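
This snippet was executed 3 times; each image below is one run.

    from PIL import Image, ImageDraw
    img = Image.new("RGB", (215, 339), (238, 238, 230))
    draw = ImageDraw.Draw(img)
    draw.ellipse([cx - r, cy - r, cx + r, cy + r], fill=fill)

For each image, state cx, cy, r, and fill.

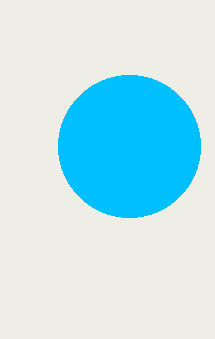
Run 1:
cx = 129
cy = 146
r = 71
fill = 'deepskyblue'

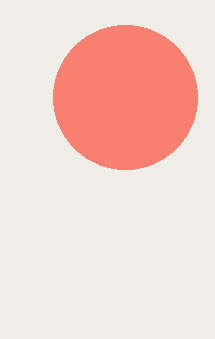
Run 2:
cx = 125; cy = 97; r = 72; fill = 'salmon'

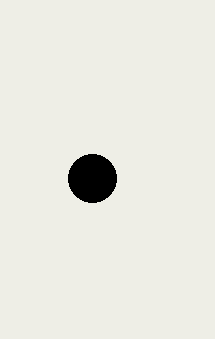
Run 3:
cx = 92, cy = 178, r = 24, fill = 'black'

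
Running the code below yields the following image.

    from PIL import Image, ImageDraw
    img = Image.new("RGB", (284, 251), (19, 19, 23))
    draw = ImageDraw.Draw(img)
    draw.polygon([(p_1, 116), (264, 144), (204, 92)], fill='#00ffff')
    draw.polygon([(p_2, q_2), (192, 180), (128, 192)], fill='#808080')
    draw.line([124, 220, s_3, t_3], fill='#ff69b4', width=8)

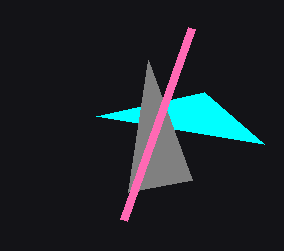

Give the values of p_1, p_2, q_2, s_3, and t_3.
p_1 = 96; p_2 = 148; q_2 = 60; s_3 = 192; t_3 = 28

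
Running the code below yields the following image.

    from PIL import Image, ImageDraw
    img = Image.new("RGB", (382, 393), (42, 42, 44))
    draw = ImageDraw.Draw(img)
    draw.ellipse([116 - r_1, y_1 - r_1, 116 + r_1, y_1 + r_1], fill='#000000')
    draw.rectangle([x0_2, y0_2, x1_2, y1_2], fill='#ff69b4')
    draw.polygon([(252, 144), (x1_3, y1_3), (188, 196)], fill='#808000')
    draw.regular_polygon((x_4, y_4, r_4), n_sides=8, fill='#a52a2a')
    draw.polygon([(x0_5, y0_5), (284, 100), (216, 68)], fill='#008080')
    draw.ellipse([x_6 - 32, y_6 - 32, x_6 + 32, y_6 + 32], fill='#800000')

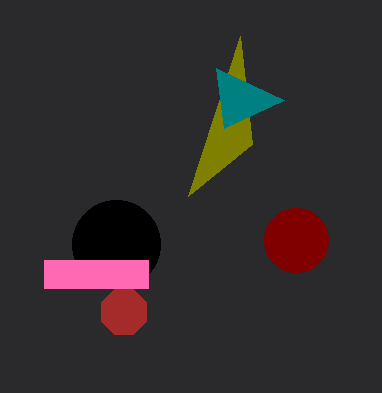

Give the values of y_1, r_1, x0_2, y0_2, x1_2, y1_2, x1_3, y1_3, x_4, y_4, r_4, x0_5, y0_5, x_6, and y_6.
y_1 = 244; r_1 = 44; x0_2 = 44; y0_2 = 260; x1_2 = 148; y1_2 = 288; x1_3 = 240; y1_3 = 36; x_4 = 124; y_4 = 312; r_4 = 24; x0_5 = 224; y0_5 = 128; x_6 = 296; y_6 = 240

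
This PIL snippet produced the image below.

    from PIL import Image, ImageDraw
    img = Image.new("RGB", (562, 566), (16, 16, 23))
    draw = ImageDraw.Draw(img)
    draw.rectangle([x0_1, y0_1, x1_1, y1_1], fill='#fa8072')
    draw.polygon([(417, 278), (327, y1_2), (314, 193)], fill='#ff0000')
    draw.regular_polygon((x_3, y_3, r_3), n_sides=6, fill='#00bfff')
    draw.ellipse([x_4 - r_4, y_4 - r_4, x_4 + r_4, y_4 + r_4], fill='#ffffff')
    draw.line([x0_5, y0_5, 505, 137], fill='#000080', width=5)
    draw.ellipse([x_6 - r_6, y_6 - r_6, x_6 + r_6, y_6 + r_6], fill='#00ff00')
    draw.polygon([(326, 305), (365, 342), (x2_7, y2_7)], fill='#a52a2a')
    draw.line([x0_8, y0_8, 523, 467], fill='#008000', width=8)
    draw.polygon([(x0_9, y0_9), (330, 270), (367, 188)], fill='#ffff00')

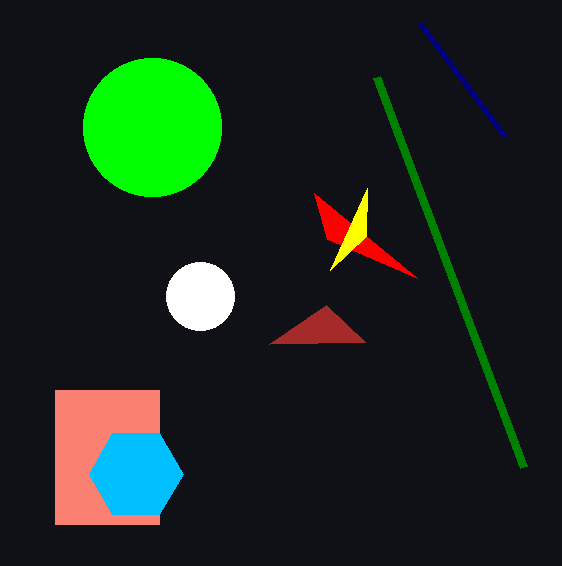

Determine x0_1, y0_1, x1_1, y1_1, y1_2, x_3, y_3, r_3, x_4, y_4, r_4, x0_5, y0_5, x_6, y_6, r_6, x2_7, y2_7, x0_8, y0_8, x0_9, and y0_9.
x0_1 = 55; y0_1 = 390; x1_1 = 159; y1_1 = 524; y1_2 = 239; x_3 = 136; y_3 = 474; r_3 = 47; x_4 = 200; y_4 = 296; r_4 = 34; x0_5 = 420; y0_5 = 23; x_6 = 152; y_6 = 127; r_6 = 69; x2_7 = 269; y2_7 = 344; x0_8 = 376; y0_8 = 77; x0_9 = 366; y0_9 = 236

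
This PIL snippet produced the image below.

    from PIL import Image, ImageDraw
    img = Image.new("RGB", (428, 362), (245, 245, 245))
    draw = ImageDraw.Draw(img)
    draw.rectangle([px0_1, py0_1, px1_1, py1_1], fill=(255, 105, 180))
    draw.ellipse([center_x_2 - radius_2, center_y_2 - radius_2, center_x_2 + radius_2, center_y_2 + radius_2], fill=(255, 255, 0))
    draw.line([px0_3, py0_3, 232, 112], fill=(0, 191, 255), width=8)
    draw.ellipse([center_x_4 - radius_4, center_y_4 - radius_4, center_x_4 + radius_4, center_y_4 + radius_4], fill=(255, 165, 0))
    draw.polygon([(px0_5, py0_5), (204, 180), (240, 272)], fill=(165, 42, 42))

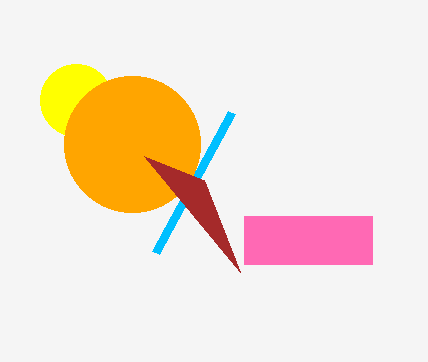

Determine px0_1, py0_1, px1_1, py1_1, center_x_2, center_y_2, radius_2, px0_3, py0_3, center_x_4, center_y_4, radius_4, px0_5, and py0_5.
px0_1 = 244
py0_1 = 216
px1_1 = 372
py1_1 = 264
center_x_2 = 76
center_y_2 = 100
radius_2 = 36
px0_3 = 156
py0_3 = 252
center_x_4 = 132
center_y_4 = 144
radius_4 = 68
px0_5 = 144
py0_5 = 156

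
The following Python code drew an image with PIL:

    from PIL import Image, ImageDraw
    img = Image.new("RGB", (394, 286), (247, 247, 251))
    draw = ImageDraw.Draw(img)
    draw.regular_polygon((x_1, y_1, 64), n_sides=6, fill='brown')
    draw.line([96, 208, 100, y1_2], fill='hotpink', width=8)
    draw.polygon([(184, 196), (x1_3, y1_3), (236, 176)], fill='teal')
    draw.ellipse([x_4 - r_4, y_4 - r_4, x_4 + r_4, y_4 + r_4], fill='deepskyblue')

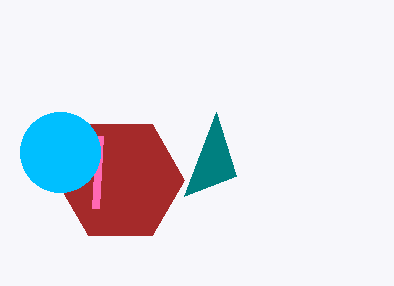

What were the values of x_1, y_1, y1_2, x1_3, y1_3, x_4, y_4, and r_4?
x_1 = 120
y_1 = 180
y1_2 = 136
x1_3 = 216
y1_3 = 112
x_4 = 60
y_4 = 152
r_4 = 40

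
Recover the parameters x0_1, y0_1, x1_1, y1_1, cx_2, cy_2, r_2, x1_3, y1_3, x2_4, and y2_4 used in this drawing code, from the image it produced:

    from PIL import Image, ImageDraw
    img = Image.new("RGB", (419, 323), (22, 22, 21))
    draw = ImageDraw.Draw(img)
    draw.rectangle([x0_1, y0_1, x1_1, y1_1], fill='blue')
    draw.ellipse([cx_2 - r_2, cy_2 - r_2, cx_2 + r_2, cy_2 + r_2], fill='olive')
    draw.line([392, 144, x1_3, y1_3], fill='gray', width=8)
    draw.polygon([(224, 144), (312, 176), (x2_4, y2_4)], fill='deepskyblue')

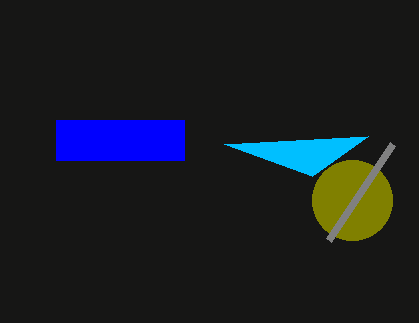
x0_1 = 56
y0_1 = 120
x1_1 = 184
y1_1 = 160
cx_2 = 352
cy_2 = 200
r_2 = 40
x1_3 = 328
y1_3 = 240
x2_4 = 368
y2_4 = 136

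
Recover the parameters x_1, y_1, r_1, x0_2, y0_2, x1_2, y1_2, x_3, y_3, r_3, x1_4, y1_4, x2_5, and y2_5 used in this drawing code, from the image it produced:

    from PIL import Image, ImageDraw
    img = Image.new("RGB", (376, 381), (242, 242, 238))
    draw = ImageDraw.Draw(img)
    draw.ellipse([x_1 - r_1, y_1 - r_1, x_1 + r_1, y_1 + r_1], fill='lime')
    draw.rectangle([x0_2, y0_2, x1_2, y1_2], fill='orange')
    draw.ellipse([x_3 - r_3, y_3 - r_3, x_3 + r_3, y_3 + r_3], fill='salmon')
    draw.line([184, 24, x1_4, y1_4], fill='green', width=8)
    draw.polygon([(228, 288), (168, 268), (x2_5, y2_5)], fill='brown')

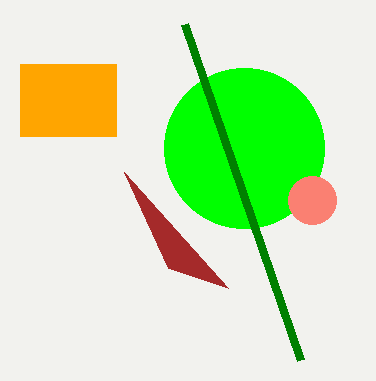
x_1 = 244, y_1 = 148, r_1 = 80, x0_2 = 20, y0_2 = 64, x1_2 = 116, y1_2 = 136, x_3 = 312, y_3 = 200, r_3 = 24, x1_4 = 300, y1_4 = 360, x2_5 = 124, y2_5 = 172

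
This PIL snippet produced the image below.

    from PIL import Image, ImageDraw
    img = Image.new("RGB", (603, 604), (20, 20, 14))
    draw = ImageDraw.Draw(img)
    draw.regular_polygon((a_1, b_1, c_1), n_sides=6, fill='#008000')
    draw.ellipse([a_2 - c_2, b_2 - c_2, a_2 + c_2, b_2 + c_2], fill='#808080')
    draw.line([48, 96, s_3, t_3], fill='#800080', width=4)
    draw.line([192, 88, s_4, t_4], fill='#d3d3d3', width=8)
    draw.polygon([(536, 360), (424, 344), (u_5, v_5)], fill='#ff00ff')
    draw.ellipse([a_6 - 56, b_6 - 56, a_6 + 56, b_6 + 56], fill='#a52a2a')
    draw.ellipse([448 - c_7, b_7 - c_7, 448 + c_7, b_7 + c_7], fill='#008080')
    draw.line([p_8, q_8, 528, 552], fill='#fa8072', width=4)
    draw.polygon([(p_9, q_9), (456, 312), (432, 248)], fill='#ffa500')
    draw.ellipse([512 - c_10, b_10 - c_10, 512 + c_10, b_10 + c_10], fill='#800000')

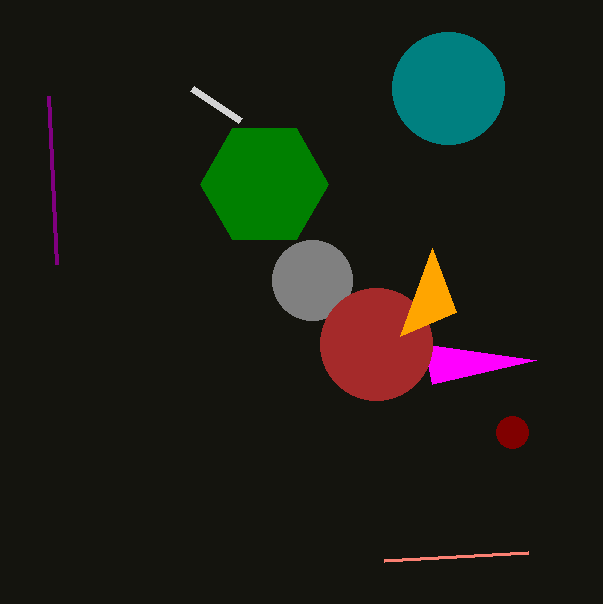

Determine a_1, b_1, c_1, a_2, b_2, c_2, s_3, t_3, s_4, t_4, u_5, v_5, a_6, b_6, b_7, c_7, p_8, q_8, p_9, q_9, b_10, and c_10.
a_1 = 264, b_1 = 184, c_1 = 64, a_2 = 312, b_2 = 280, c_2 = 40, s_3 = 56, t_3 = 264, s_4 = 240, t_4 = 120, u_5 = 432, v_5 = 384, a_6 = 376, b_6 = 344, b_7 = 88, c_7 = 56, p_8 = 384, q_8 = 560, p_9 = 400, q_9 = 336, b_10 = 432, c_10 = 16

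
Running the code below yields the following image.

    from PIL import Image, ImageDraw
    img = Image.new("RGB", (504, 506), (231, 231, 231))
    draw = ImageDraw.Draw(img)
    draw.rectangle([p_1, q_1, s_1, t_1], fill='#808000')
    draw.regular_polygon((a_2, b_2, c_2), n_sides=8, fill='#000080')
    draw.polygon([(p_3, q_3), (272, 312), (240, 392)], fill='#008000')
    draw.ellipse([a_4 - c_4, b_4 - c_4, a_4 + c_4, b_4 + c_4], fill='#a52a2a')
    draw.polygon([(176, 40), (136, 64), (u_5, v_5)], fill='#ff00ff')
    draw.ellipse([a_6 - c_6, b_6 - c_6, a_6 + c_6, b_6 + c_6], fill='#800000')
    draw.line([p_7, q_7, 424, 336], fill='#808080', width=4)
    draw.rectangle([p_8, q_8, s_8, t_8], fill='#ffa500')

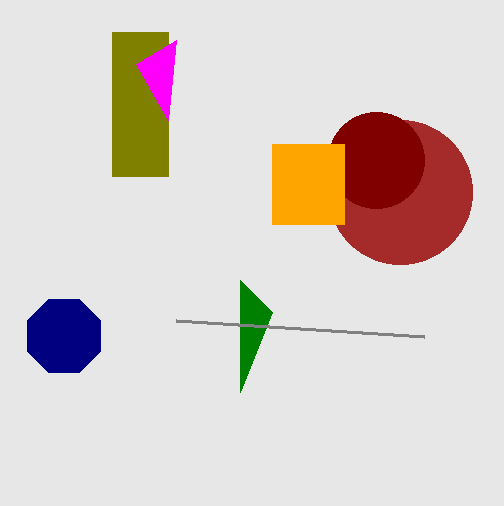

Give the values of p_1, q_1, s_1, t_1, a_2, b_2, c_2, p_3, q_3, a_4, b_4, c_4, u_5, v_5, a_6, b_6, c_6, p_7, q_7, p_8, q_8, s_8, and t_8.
p_1 = 112
q_1 = 32
s_1 = 168
t_1 = 176
a_2 = 64
b_2 = 336
c_2 = 40
p_3 = 240
q_3 = 280
a_4 = 400
b_4 = 192
c_4 = 72
u_5 = 168
v_5 = 120
a_6 = 376
b_6 = 160
c_6 = 48
p_7 = 176
q_7 = 320
p_8 = 272
q_8 = 144
s_8 = 344
t_8 = 224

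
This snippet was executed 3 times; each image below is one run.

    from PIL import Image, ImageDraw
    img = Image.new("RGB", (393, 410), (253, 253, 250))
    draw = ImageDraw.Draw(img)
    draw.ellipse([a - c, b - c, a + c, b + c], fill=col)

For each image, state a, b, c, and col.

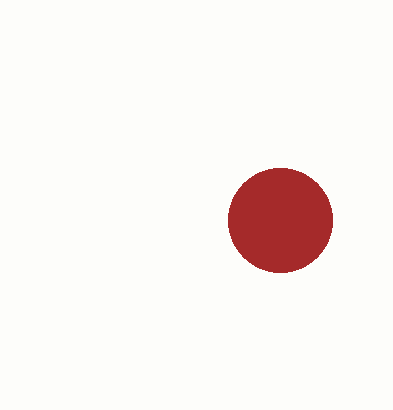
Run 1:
a = 280; b = 220; c = 52; col = 'brown'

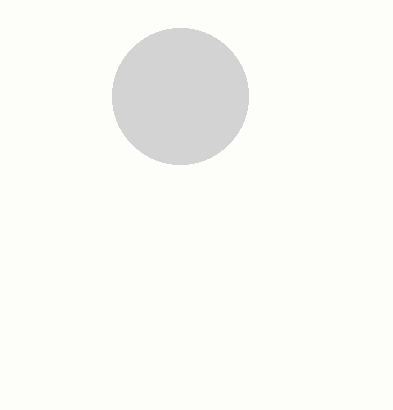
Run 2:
a = 180
b = 96
c = 68
col = 'lightgray'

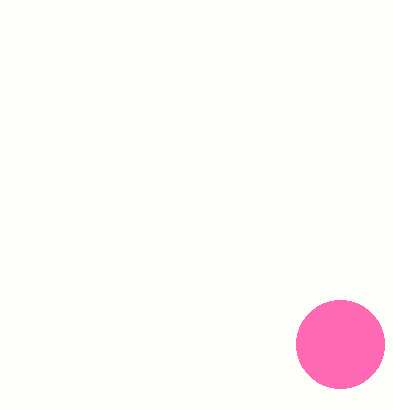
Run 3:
a = 340; b = 344; c = 44; col = 'hotpink'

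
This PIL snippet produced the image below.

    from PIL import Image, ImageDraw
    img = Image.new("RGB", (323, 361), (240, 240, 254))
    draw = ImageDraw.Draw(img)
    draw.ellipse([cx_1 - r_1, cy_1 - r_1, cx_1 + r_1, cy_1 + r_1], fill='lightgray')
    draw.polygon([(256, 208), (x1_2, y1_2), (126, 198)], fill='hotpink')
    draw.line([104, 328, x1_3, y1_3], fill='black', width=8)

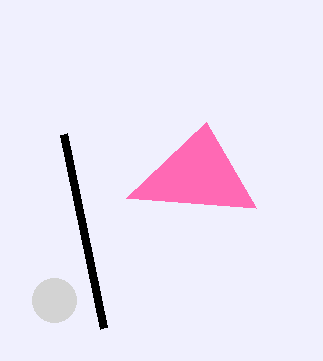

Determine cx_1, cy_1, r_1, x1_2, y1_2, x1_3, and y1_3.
cx_1 = 54
cy_1 = 300
r_1 = 22
x1_2 = 206
y1_2 = 122
x1_3 = 64
y1_3 = 134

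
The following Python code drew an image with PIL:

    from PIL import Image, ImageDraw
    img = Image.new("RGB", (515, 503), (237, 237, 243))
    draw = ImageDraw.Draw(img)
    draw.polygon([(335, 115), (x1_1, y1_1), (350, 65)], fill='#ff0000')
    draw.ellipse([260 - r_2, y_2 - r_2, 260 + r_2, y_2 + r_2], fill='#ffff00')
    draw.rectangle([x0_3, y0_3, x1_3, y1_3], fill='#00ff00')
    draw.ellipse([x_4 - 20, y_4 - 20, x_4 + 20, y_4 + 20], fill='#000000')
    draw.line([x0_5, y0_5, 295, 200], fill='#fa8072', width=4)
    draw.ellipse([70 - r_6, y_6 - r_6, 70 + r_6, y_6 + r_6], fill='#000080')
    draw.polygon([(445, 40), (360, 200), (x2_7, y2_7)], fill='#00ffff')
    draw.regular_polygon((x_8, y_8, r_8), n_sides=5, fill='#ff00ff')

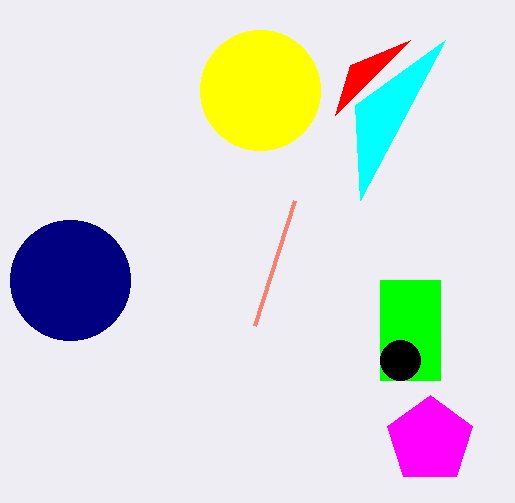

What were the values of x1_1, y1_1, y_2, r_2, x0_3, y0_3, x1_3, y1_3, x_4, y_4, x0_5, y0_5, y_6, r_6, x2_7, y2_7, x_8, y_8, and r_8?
x1_1 = 410; y1_1 = 40; y_2 = 90; r_2 = 60; x0_3 = 380; y0_3 = 280; x1_3 = 440; y1_3 = 380; x_4 = 400; y_4 = 360; x0_5 = 255; y0_5 = 325; y_6 = 280; r_6 = 60; x2_7 = 355; y2_7 = 105; x_8 = 430; y_8 = 440; r_8 = 45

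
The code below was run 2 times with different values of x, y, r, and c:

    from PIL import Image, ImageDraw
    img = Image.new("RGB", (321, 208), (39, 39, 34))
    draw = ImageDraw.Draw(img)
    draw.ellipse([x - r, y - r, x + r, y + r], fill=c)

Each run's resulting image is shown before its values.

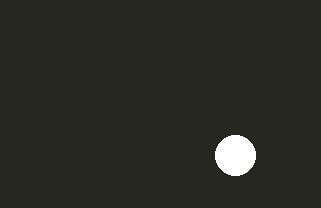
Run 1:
x = 235; y = 155; r = 20; c = 'white'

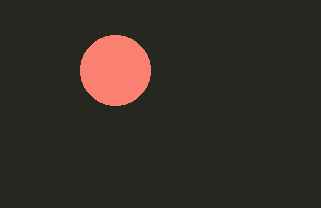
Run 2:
x = 115; y = 70; r = 35; c = 'salmon'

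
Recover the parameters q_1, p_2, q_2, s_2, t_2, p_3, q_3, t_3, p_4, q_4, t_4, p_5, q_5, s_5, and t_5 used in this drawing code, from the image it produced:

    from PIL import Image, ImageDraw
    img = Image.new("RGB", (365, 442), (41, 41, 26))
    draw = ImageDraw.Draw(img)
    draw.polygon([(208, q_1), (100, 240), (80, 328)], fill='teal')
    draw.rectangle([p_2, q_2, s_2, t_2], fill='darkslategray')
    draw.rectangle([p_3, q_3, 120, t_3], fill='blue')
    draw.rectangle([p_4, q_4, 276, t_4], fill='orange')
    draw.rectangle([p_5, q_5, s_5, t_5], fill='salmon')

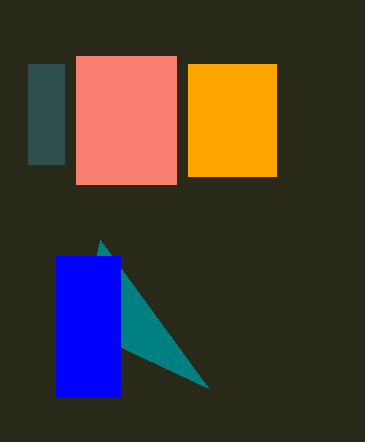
q_1 = 388; p_2 = 28; q_2 = 64; s_2 = 64; t_2 = 164; p_3 = 56; q_3 = 256; t_3 = 396; p_4 = 188; q_4 = 64; t_4 = 176; p_5 = 76; q_5 = 56; s_5 = 176; t_5 = 184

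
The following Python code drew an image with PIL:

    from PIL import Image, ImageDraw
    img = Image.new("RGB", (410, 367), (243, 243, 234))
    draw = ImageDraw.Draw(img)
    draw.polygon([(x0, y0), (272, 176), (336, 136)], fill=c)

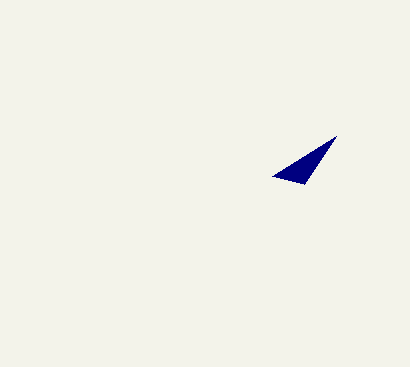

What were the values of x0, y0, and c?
x0 = 304, y0 = 184, c = 'navy'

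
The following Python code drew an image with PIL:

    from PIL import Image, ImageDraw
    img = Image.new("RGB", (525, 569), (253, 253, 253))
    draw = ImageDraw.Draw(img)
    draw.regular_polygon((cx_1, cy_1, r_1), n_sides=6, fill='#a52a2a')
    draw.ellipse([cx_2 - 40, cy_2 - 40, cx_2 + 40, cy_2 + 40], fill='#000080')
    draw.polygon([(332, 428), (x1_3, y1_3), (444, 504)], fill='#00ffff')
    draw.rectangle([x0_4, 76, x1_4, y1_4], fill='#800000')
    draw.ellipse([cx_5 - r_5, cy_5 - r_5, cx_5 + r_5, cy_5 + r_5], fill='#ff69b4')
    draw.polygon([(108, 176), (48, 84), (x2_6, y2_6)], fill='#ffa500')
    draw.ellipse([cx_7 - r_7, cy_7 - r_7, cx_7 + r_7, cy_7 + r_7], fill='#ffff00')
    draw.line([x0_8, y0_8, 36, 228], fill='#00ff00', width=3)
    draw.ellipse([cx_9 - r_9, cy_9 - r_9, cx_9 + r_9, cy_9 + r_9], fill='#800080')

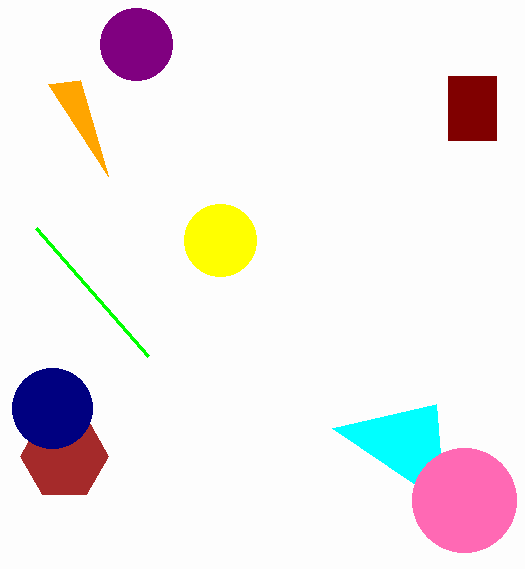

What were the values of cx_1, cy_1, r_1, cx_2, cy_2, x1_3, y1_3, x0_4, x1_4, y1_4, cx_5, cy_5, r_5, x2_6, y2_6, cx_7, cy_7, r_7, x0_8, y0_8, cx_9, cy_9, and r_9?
cx_1 = 64; cy_1 = 456; r_1 = 44; cx_2 = 52; cy_2 = 408; x1_3 = 436; y1_3 = 404; x0_4 = 448; x1_4 = 496; y1_4 = 140; cx_5 = 464; cy_5 = 500; r_5 = 52; x2_6 = 80; y2_6 = 80; cx_7 = 220; cy_7 = 240; r_7 = 36; x0_8 = 148; y0_8 = 356; cx_9 = 136; cy_9 = 44; r_9 = 36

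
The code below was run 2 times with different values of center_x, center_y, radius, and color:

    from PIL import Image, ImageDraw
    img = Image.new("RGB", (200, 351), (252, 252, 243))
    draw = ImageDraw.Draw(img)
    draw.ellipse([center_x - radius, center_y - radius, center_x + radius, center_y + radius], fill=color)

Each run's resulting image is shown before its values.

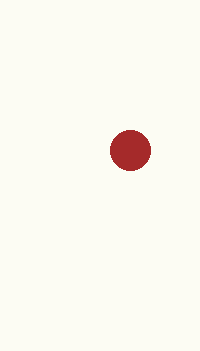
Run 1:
center_x = 130, center_y = 150, radius = 20, color = 'brown'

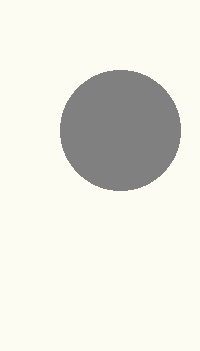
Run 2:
center_x = 120; center_y = 130; radius = 60; color = 'gray'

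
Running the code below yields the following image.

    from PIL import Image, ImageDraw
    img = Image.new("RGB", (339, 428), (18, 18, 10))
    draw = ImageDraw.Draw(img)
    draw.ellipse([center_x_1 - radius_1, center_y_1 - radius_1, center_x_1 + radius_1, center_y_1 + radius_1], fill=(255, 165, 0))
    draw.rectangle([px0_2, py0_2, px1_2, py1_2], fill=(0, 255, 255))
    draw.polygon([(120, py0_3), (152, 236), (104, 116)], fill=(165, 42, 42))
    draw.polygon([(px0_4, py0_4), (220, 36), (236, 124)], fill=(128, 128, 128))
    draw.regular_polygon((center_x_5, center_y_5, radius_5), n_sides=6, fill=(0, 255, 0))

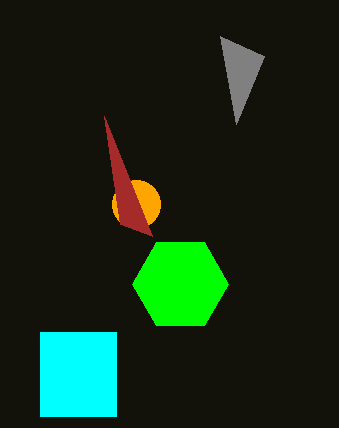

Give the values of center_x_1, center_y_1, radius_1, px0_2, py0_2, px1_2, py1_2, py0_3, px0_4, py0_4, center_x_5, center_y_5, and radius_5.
center_x_1 = 136, center_y_1 = 204, radius_1 = 24, px0_2 = 40, py0_2 = 332, px1_2 = 116, py1_2 = 416, py0_3 = 224, px0_4 = 264, py0_4 = 56, center_x_5 = 180, center_y_5 = 284, radius_5 = 48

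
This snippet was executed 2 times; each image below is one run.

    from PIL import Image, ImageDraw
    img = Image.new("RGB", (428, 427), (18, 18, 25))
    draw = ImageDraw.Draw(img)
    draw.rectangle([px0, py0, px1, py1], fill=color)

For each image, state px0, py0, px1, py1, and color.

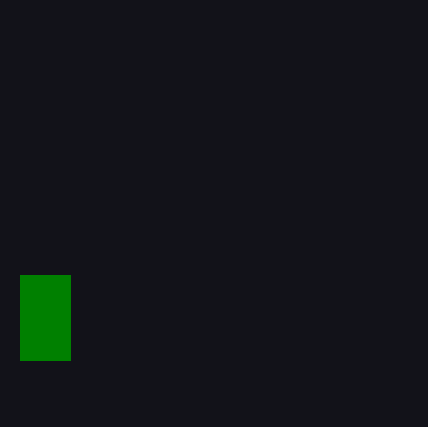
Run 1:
px0 = 20, py0 = 275, px1 = 70, py1 = 360, color = 'green'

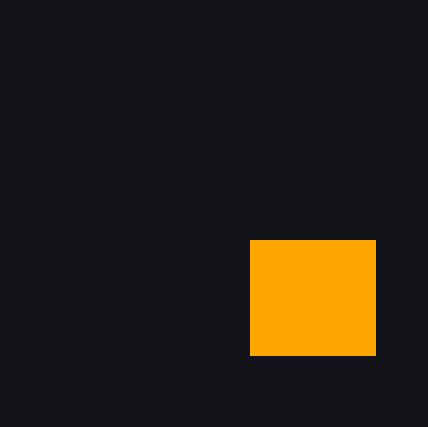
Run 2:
px0 = 250, py0 = 240, px1 = 375, py1 = 355, color = 'orange'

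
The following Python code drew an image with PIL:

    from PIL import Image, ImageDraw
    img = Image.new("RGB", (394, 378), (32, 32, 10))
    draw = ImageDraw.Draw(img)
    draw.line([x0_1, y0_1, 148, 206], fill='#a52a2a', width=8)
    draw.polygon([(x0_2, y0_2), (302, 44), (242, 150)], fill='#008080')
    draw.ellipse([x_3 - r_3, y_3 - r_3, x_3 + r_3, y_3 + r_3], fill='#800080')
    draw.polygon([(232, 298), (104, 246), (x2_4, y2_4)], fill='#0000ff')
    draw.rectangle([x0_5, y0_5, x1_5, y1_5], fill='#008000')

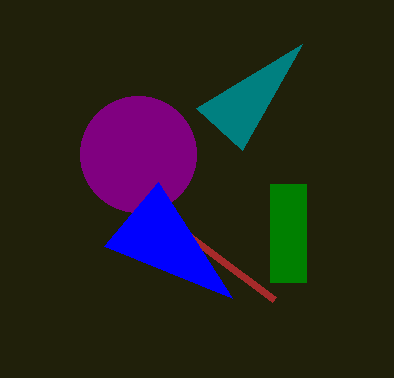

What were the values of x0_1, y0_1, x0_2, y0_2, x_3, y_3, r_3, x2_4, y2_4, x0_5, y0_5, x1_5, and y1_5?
x0_1 = 274
y0_1 = 300
x0_2 = 196
y0_2 = 108
x_3 = 138
y_3 = 154
r_3 = 58
x2_4 = 158
y2_4 = 182
x0_5 = 270
y0_5 = 184
x1_5 = 306
y1_5 = 282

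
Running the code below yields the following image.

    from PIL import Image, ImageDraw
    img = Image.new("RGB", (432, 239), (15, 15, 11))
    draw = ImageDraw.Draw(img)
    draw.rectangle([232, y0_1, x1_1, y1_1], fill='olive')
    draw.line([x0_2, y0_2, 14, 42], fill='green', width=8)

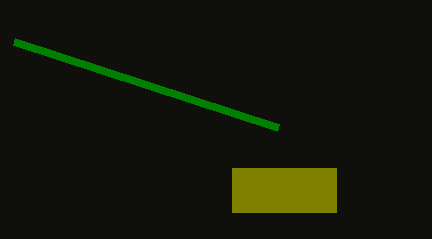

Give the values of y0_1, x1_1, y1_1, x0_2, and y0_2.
y0_1 = 168; x1_1 = 336; y1_1 = 212; x0_2 = 278; y0_2 = 128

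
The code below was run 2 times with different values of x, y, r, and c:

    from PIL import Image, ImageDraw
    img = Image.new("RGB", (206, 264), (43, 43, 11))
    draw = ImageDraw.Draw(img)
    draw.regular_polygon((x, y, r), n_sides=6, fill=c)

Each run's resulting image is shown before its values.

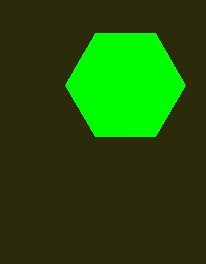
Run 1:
x = 125, y = 85, r = 60, c = 'lime'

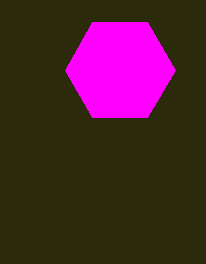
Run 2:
x = 120; y = 70; r = 55; c = 'magenta'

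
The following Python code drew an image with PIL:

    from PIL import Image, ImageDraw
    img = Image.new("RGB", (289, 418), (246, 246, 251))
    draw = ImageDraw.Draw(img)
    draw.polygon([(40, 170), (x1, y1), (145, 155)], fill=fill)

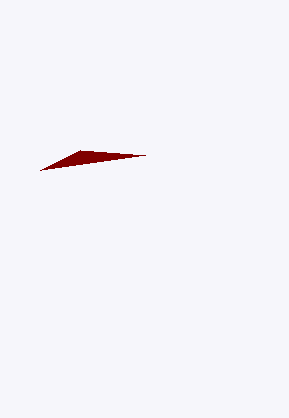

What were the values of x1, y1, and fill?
x1 = 80, y1 = 150, fill = 'maroon'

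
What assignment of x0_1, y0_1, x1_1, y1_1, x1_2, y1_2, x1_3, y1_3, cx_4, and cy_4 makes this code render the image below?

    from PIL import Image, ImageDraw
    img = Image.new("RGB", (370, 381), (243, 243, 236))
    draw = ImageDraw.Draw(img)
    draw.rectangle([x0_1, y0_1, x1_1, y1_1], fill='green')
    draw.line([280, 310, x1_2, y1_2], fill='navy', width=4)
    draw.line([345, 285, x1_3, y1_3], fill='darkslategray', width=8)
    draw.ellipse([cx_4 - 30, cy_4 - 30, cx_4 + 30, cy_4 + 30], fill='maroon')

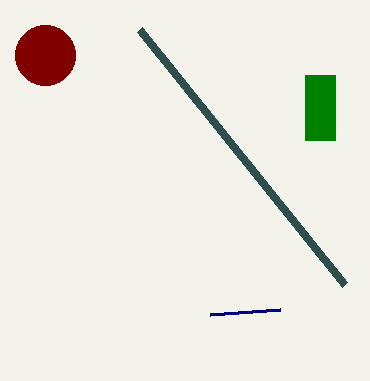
x0_1 = 305
y0_1 = 75
x1_1 = 335
y1_1 = 140
x1_2 = 210
y1_2 = 315
x1_3 = 140
y1_3 = 30
cx_4 = 45
cy_4 = 55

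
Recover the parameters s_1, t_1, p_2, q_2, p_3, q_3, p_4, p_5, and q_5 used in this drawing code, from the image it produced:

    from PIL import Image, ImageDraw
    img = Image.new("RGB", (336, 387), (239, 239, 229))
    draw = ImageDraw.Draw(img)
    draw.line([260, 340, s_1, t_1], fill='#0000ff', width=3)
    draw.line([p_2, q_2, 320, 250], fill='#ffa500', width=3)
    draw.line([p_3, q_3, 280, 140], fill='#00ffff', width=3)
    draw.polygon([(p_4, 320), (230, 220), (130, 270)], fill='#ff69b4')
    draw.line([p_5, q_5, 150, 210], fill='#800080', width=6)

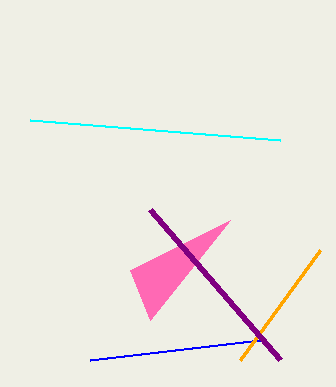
s_1 = 90
t_1 = 360
p_2 = 240
q_2 = 360
p_3 = 30
q_3 = 120
p_4 = 150
p_5 = 280
q_5 = 360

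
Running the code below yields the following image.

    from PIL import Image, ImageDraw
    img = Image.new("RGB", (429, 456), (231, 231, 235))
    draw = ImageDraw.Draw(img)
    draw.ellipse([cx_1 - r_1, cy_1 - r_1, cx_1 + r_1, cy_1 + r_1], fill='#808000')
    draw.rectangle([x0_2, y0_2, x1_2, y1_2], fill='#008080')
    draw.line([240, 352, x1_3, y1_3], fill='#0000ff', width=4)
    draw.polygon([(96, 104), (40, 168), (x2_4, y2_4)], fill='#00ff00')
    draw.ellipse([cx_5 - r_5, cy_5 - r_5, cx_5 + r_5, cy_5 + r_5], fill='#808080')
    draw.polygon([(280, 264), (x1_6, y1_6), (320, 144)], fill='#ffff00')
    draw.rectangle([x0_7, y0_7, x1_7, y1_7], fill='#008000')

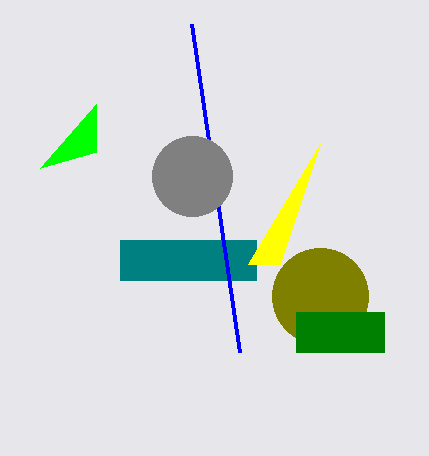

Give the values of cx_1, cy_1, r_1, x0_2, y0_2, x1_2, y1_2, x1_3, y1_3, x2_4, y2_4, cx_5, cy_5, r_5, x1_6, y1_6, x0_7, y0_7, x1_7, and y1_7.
cx_1 = 320, cy_1 = 296, r_1 = 48, x0_2 = 120, y0_2 = 240, x1_2 = 256, y1_2 = 280, x1_3 = 192, y1_3 = 24, x2_4 = 96, y2_4 = 152, cx_5 = 192, cy_5 = 176, r_5 = 40, x1_6 = 248, y1_6 = 264, x0_7 = 296, y0_7 = 312, x1_7 = 384, y1_7 = 352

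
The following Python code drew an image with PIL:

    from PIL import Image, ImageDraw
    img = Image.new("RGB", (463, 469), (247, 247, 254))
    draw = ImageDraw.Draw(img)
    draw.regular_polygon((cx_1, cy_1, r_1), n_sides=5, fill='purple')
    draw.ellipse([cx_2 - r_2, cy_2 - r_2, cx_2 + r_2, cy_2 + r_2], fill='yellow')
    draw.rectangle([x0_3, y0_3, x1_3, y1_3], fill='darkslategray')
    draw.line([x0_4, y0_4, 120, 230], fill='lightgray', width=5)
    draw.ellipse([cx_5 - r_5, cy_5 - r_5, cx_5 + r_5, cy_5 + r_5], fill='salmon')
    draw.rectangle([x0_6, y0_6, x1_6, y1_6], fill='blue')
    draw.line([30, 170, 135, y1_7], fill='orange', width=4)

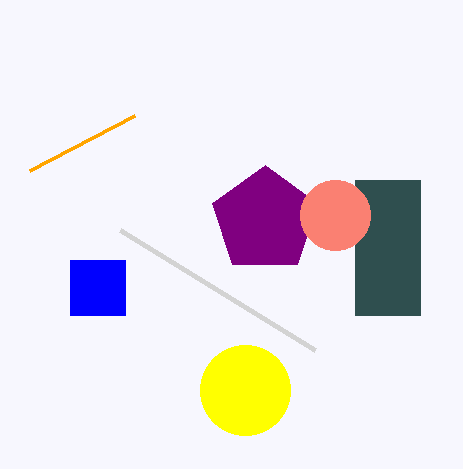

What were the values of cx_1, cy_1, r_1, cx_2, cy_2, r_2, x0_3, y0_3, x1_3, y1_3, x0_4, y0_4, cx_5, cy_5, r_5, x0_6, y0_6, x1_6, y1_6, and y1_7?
cx_1 = 265
cy_1 = 220
r_1 = 55
cx_2 = 245
cy_2 = 390
r_2 = 45
x0_3 = 355
y0_3 = 180
x1_3 = 420
y1_3 = 315
x0_4 = 315
y0_4 = 350
cx_5 = 335
cy_5 = 215
r_5 = 35
x0_6 = 70
y0_6 = 260
x1_6 = 125
y1_6 = 315
y1_7 = 115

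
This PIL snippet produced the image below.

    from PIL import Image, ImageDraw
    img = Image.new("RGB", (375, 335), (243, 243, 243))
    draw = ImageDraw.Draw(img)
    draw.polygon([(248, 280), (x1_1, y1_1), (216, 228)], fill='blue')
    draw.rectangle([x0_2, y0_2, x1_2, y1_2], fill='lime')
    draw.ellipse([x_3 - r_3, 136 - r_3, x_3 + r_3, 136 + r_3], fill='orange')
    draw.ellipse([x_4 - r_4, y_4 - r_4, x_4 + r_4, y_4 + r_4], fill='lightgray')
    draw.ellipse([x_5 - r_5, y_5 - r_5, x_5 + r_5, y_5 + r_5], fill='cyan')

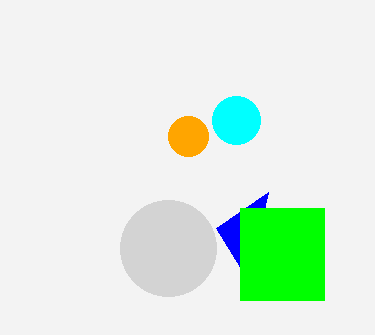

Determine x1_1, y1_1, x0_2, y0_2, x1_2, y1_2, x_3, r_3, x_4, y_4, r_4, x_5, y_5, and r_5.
x1_1 = 268
y1_1 = 192
x0_2 = 240
y0_2 = 208
x1_2 = 324
y1_2 = 300
x_3 = 188
r_3 = 20
x_4 = 168
y_4 = 248
r_4 = 48
x_5 = 236
y_5 = 120
r_5 = 24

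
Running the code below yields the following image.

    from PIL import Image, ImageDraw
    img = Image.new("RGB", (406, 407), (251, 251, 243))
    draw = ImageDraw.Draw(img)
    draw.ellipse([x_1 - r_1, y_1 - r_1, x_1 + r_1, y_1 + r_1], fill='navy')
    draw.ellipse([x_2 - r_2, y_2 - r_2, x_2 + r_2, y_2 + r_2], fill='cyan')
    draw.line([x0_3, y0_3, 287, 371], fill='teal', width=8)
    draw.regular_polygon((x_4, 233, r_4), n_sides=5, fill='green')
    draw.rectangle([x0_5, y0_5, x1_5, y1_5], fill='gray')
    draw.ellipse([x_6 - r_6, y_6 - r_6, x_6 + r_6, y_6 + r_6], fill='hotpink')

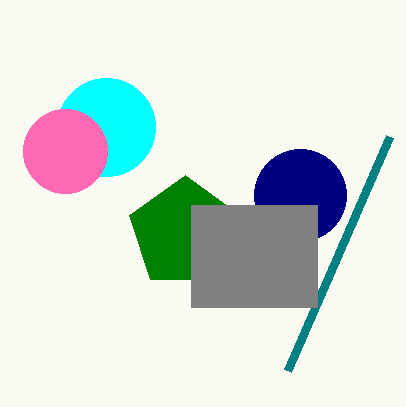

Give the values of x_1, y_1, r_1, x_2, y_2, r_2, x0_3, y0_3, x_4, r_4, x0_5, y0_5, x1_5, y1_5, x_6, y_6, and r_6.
x_1 = 300, y_1 = 195, r_1 = 46, x_2 = 106, y_2 = 127, r_2 = 49, x0_3 = 389, y0_3 = 137, x_4 = 185, r_4 = 58, x0_5 = 191, y0_5 = 205, x1_5 = 317, y1_5 = 307, x_6 = 65, y_6 = 151, r_6 = 42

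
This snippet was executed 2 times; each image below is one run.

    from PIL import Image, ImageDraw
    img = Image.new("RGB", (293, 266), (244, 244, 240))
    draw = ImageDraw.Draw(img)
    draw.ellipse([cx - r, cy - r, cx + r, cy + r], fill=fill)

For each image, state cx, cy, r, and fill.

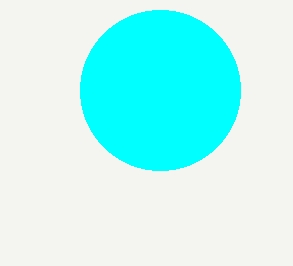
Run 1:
cx = 160
cy = 90
r = 80
fill = 'cyan'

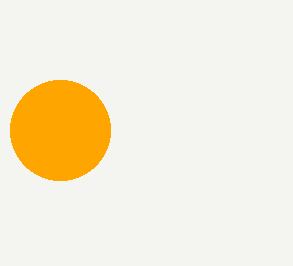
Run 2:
cx = 60; cy = 130; r = 50; fill = 'orange'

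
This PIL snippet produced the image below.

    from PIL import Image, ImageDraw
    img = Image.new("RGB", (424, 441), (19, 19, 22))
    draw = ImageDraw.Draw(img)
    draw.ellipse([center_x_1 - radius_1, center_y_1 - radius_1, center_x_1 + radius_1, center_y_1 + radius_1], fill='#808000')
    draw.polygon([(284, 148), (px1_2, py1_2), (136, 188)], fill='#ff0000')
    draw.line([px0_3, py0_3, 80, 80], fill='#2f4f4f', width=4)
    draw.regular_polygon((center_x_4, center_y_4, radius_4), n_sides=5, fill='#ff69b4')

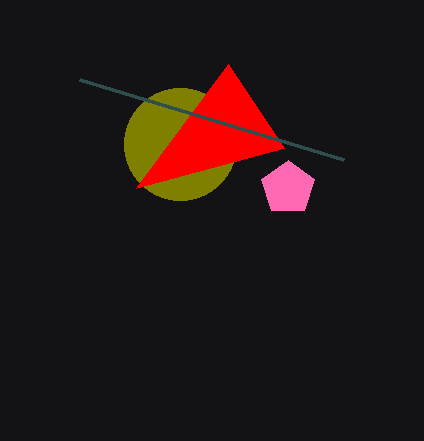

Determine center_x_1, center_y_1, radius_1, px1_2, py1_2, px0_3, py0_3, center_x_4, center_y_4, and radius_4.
center_x_1 = 180, center_y_1 = 144, radius_1 = 56, px1_2 = 228, py1_2 = 64, px0_3 = 344, py0_3 = 160, center_x_4 = 288, center_y_4 = 188, radius_4 = 28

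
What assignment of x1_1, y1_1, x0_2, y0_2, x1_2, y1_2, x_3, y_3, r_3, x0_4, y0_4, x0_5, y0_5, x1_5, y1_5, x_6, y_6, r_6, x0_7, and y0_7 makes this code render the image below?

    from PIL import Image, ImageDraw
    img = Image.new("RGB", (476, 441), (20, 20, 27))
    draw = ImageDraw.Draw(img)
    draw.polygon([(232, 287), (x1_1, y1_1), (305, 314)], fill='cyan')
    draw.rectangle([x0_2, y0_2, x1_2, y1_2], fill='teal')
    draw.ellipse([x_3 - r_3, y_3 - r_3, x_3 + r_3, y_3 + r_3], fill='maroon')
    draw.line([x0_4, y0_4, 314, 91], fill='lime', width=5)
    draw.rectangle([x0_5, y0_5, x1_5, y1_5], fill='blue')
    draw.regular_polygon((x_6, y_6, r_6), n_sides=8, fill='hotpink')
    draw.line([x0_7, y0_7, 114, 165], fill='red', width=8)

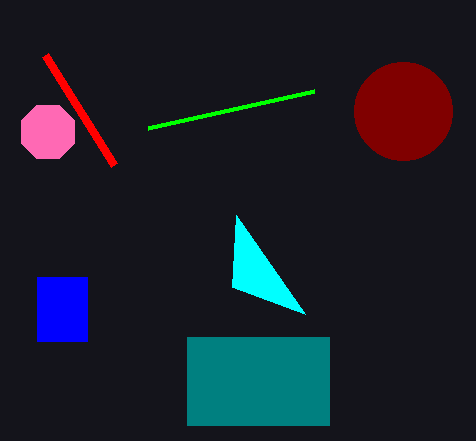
x1_1 = 236
y1_1 = 215
x0_2 = 187
y0_2 = 337
x1_2 = 329
y1_2 = 425
x_3 = 403
y_3 = 111
r_3 = 49
x0_4 = 148
y0_4 = 128
x0_5 = 37
y0_5 = 277
x1_5 = 87
y1_5 = 341
x_6 = 48
y_6 = 132
r_6 = 29
x0_7 = 45
y0_7 = 55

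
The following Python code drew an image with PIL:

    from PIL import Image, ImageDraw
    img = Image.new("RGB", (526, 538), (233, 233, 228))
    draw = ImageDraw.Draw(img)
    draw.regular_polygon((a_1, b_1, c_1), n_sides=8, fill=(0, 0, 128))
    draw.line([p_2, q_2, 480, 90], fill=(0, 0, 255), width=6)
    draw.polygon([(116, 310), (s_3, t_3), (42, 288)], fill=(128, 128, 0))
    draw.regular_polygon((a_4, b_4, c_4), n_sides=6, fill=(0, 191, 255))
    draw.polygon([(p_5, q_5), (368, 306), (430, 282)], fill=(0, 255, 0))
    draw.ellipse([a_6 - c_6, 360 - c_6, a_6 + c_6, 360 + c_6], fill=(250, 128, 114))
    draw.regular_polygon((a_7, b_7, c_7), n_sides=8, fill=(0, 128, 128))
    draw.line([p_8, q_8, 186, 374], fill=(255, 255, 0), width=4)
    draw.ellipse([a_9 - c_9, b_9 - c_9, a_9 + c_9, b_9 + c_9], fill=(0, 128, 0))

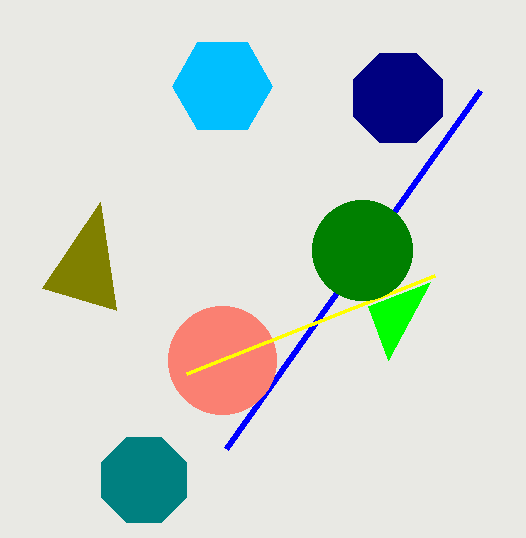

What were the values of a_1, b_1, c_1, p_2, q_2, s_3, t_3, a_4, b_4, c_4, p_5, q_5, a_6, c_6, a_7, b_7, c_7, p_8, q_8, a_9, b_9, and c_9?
a_1 = 398; b_1 = 98; c_1 = 48; p_2 = 226; q_2 = 448; s_3 = 100; t_3 = 202; a_4 = 222; b_4 = 86; c_4 = 50; p_5 = 388; q_5 = 360; a_6 = 222; c_6 = 54; a_7 = 144; b_7 = 480; c_7 = 46; p_8 = 434; q_8 = 276; a_9 = 362; b_9 = 250; c_9 = 50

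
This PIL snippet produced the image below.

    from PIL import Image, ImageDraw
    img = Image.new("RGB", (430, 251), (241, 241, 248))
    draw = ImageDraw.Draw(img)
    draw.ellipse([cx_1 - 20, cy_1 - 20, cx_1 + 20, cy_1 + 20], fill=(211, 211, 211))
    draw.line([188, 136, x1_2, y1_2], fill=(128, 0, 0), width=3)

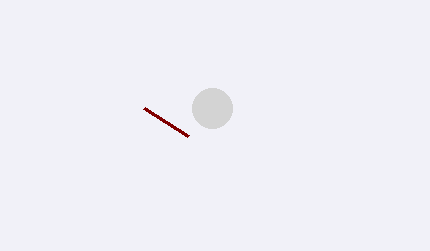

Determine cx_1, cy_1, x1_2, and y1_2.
cx_1 = 212; cy_1 = 108; x1_2 = 144; y1_2 = 108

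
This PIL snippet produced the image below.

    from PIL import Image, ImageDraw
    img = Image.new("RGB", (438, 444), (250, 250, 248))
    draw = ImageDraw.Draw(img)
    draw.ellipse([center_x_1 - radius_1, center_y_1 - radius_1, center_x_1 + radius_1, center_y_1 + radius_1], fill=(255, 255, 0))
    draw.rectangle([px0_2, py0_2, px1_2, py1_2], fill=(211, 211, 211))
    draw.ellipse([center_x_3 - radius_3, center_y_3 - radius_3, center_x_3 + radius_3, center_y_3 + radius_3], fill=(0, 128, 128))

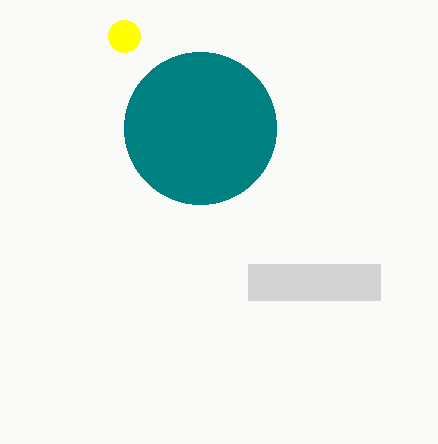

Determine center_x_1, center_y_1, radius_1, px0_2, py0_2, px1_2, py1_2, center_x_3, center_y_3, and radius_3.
center_x_1 = 124, center_y_1 = 36, radius_1 = 16, px0_2 = 248, py0_2 = 264, px1_2 = 380, py1_2 = 300, center_x_3 = 200, center_y_3 = 128, radius_3 = 76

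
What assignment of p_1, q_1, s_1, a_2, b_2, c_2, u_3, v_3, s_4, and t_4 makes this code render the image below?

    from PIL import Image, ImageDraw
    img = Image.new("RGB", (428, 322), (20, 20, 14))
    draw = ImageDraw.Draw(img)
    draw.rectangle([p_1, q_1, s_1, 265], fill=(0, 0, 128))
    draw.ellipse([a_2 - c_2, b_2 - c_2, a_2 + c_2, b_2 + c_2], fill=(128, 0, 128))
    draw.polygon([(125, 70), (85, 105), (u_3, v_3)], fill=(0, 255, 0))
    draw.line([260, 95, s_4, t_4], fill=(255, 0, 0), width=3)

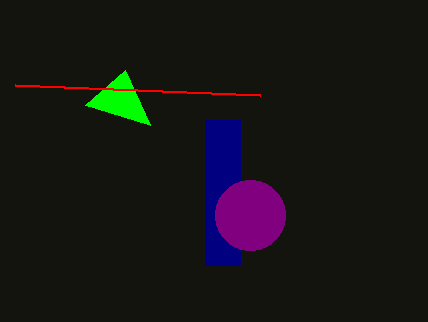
p_1 = 205, q_1 = 120, s_1 = 240, a_2 = 250, b_2 = 215, c_2 = 35, u_3 = 150, v_3 = 125, s_4 = 15, t_4 = 85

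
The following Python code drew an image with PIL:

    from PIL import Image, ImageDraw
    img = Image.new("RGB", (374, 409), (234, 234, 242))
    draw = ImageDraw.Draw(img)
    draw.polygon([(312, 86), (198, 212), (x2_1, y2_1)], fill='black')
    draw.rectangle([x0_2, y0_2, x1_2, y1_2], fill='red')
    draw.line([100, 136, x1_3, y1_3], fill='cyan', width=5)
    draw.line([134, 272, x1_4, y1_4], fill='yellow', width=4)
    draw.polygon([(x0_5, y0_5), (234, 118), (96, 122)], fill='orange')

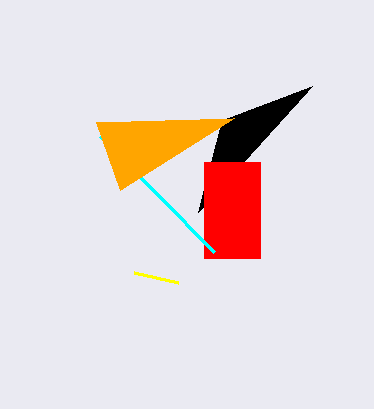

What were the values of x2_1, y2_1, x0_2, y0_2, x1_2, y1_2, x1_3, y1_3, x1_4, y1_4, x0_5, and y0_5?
x2_1 = 222; y2_1 = 120; x0_2 = 204; y0_2 = 162; x1_2 = 260; y1_2 = 258; x1_3 = 214; y1_3 = 252; x1_4 = 178; y1_4 = 282; x0_5 = 120; y0_5 = 190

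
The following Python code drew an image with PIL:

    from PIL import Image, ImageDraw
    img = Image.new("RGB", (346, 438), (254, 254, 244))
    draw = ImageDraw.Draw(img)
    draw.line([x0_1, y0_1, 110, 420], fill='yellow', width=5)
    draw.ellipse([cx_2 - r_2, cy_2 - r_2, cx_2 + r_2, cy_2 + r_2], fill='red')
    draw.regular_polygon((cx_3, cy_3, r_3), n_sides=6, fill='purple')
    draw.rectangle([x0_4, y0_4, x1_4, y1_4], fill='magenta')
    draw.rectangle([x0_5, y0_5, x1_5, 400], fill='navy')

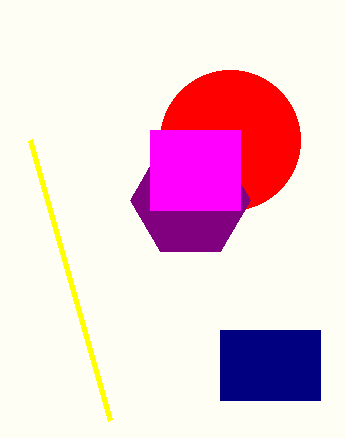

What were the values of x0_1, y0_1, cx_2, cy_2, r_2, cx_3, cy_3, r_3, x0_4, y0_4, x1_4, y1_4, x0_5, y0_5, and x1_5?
x0_1 = 30; y0_1 = 140; cx_2 = 230; cy_2 = 140; r_2 = 70; cx_3 = 190; cy_3 = 200; r_3 = 60; x0_4 = 150; y0_4 = 130; x1_4 = 240; y1_4 = 210; x0_5 = 220; y0_5 = 330; x1_5 = 320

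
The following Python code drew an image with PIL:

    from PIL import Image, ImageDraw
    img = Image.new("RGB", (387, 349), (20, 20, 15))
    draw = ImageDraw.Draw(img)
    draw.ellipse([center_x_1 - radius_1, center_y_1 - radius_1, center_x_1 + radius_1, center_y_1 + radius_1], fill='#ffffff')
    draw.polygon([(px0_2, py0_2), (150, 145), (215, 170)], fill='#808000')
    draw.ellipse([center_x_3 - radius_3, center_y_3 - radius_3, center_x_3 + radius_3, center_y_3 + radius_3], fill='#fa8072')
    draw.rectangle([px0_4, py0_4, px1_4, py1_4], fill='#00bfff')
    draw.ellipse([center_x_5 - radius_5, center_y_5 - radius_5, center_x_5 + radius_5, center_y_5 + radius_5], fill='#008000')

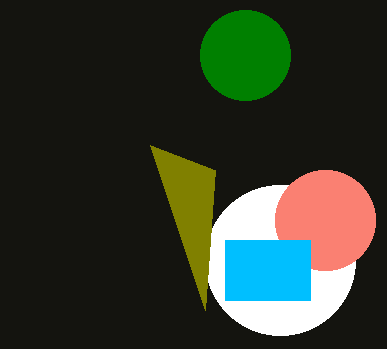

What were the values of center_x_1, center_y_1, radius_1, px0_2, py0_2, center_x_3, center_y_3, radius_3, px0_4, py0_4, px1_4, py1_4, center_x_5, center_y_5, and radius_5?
center_x_1 = 280, center_y_1 = 260, radius_1 = 75, px0_2 = 205, py0_2 = 310, center_x_3 = 325, center_y_3 = 220, radius_3 = 50, px0_4 = 225, py0_4 = 240, px1_4 = 310, py1_4 = 300, center_x_5 = 245, center_y_5 = 55, radius_5 = 45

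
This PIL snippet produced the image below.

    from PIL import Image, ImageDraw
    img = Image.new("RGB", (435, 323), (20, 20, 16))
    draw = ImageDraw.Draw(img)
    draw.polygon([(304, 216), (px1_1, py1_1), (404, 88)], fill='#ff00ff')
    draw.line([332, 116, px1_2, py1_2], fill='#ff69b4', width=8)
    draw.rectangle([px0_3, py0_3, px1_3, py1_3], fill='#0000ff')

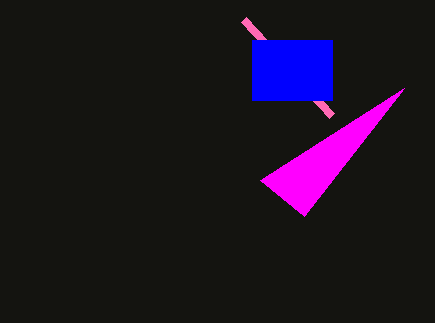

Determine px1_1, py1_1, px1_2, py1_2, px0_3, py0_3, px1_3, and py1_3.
px1_1 = 260, py1_1 = 180, px1_2 = 244, py1_2 = 20, px0_3 = 252, py0_3 = 40, px1_3 = 332, py1_3 = 100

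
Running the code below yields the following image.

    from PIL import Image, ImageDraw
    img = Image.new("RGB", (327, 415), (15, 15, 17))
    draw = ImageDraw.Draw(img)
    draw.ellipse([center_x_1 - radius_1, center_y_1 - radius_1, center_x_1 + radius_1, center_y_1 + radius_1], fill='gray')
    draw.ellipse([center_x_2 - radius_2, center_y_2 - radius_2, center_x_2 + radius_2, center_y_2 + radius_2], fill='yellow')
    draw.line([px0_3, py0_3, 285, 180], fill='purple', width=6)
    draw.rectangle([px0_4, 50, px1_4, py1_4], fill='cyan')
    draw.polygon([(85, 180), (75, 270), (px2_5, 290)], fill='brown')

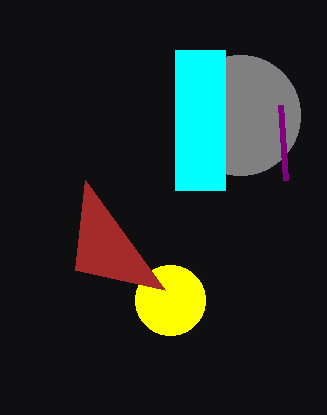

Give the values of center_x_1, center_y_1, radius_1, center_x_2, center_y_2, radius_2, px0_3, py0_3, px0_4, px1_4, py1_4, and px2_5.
center_x_1 = 240; center_y_1 = 115; radius_1 = 60; center_x_2 = 170; center_y_2 = 300; radius_2 = 35; px0_3 = 280; py0_3 = 105; px0_4 = 175; px1_4 = 225; py1_4 = 190; px2_5 = 165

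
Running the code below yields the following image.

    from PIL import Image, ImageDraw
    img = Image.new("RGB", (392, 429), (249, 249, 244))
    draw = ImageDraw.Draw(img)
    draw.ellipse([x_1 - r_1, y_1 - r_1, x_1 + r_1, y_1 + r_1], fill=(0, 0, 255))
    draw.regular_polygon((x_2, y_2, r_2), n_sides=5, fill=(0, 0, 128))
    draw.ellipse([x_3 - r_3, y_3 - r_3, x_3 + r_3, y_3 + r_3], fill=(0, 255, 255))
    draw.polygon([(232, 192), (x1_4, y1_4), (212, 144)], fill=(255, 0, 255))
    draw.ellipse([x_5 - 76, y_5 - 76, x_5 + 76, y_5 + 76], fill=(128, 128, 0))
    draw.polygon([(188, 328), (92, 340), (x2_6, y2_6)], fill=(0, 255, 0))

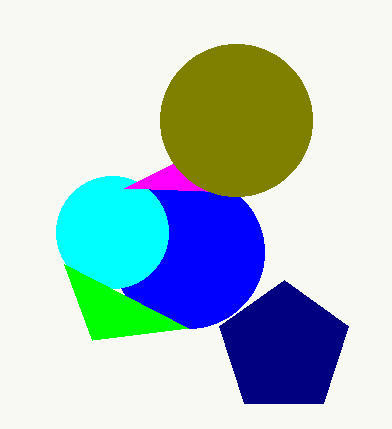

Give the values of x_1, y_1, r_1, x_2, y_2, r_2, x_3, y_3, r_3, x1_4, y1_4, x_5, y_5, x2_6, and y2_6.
x_1 = 188, y_1 = 252, r_1 = 76, x_2 = 284, y_2 = 348, r_2 = 68, x_3 = 112, y_3 = 232, r_3 = 56, x1_4 = 124, y1_4 = 188, x_5 = 236, y_5 = 120, x2_6 = 64, y2_6 = 264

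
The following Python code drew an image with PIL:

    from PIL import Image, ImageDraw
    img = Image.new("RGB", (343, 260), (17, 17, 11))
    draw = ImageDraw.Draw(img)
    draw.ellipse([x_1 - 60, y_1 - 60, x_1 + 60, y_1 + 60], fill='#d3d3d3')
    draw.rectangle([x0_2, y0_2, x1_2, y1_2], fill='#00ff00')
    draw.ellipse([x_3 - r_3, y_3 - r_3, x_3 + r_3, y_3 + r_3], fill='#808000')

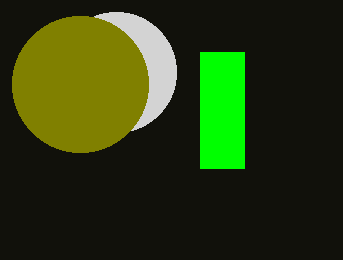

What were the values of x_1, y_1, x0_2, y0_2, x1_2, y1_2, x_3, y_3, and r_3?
x_1 = 116, y_1 = 72, x0_2 = 200, y0_2 = 52, x1_2 = 244, y1_2 = 168, x_3 = 80, y_3 = 84, r_3 = 68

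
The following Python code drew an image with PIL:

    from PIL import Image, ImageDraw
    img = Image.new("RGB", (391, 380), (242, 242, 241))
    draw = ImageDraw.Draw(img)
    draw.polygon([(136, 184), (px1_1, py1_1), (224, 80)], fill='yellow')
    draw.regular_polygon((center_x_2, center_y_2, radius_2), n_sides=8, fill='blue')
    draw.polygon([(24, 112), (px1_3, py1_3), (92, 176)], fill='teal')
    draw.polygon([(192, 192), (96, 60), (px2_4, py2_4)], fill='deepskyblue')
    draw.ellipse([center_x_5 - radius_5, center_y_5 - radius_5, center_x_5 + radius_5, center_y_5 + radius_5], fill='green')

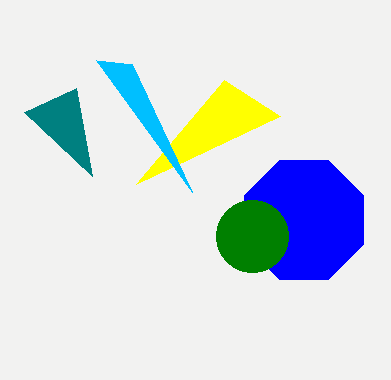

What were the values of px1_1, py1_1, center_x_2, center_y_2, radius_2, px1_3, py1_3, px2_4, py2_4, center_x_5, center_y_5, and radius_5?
px1_1 = 280
py1_1 = 116
center_x_2 = 304
center_y_2 = 220
radius_2 = 64
px1_3 = 76
py1_3 = 88
px2_4 = 132
py2_4 = 64
center_x_5 = 252
center_y_5 = 236
radius_5 = 36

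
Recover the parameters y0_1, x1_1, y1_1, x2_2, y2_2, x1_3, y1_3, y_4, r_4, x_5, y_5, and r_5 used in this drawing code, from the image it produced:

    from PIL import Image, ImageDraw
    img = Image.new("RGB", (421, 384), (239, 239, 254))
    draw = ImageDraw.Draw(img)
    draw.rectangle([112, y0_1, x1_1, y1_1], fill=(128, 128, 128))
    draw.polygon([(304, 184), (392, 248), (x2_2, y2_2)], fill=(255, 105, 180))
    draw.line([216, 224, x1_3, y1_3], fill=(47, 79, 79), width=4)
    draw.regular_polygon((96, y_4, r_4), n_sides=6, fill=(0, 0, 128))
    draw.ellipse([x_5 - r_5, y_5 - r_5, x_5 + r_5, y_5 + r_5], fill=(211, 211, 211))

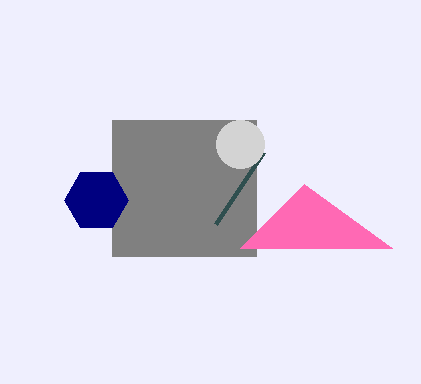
y0_1 = 120
x1_1 = 256
y1_1 = 256
x2_2 = 240
y2_2 = 248
x1_3 = 264
y1_3 = 152
y_4 = 200
r_4 = 32
x_5 = 240
y_5 = 144
r_5 = 24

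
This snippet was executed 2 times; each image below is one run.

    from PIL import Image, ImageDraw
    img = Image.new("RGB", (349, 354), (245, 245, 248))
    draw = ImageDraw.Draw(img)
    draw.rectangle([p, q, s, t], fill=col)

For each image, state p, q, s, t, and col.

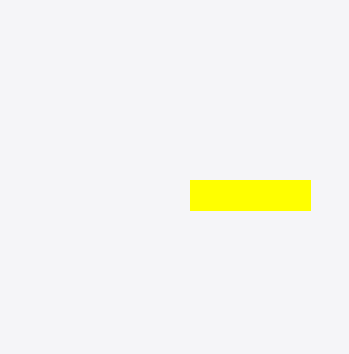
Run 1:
p = 190; q = 180; s = 310; t = 210; col = 'yellow'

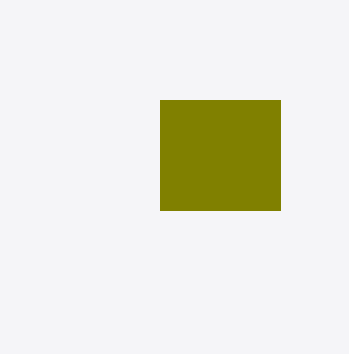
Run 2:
p = 160; q = 100; s = 280; t = 210; col = 'olive'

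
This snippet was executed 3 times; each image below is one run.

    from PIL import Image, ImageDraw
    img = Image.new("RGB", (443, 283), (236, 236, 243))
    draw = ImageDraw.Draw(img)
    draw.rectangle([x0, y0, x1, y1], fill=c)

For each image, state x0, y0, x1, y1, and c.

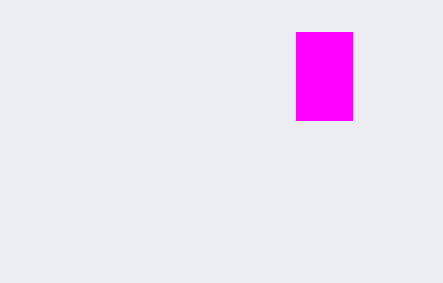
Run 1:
x0 = 296, y0 = 32, x1 = 352, y1 = 120, c = 'magenta'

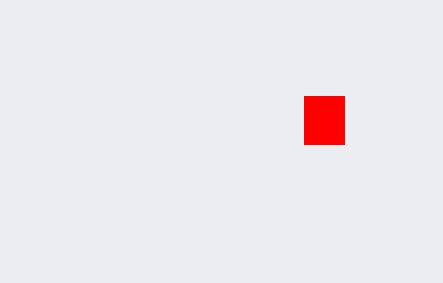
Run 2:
x0 = 304, y0 = 96, x1 = 344, y1 = 144, c = 'red'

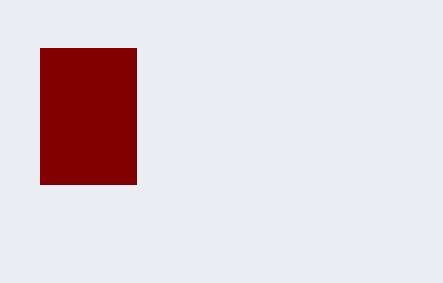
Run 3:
x0 = 40; y0 = 48; x1 = 136; y1 = 184; c = 'maroon'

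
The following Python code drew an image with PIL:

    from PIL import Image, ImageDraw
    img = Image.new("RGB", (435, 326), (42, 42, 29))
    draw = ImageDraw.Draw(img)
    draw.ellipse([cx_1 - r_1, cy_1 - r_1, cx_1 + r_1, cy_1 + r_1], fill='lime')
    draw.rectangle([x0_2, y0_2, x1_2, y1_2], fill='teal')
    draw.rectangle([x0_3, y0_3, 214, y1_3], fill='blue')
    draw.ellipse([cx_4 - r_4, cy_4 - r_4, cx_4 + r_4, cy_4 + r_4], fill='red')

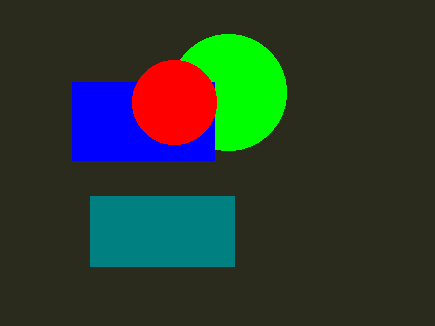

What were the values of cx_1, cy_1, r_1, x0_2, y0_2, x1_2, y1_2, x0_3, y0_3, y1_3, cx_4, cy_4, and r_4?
cx_1 = 228, cy_1 = 92, r_1 = 58, x0_2 = 90, y0_2 = 196, x1_2 = 234, y1_2 = 266, x0_3 = 72, y0_3 = 82, y1_3 = 160, cx_4 = 174, cy_4 = 102, r_4 = 42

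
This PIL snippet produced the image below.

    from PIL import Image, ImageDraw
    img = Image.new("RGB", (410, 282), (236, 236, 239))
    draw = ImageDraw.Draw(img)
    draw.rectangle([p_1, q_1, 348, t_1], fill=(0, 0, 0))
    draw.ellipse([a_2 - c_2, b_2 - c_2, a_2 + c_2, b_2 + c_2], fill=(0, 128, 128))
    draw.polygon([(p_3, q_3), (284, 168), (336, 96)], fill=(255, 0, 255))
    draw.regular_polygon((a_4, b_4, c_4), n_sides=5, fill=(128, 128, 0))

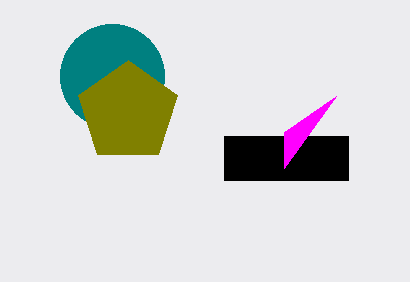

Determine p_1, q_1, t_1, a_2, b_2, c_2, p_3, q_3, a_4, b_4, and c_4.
p_1 = 224, q_1 = 136, t_1 = 180, a_2 = 112, b_2 = 76, c_2 = 52, p_3 = 284, q_3 = 132, a_4 = 128, b_4 = 112, c_4 = 52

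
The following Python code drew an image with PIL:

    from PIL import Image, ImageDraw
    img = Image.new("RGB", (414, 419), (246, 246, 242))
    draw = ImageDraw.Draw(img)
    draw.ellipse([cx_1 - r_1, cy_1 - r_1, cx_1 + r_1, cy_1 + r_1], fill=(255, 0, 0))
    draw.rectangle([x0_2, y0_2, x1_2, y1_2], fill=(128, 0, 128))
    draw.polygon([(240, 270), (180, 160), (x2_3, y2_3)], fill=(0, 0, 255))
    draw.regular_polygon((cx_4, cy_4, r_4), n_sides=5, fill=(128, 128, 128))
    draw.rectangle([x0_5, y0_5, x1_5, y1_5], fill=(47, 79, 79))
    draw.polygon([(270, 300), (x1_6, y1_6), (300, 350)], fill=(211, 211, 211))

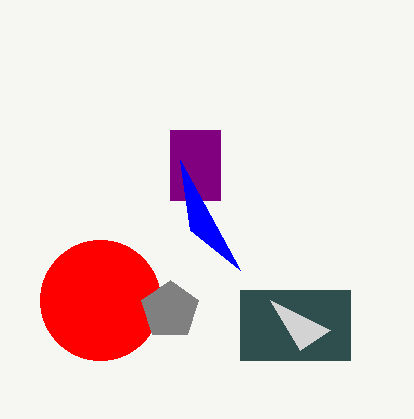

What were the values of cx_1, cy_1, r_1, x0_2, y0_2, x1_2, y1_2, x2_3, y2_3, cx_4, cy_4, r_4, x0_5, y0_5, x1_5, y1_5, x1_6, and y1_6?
cx_1 = 100, cy_1 = 300, r_1 = 60, x0_2 = 170, y0_2 = 130, x1_2 = 220, y1_2 = 200, x2_3 = 190, y2_3 = 230, cx_4 = 170, cy_4 = 310, r_4 = 30, x0_5 = 240, y0_5 = 290, x1_5 = 350, y1_5 = 360, x1_6 = 330, y1_6 = 330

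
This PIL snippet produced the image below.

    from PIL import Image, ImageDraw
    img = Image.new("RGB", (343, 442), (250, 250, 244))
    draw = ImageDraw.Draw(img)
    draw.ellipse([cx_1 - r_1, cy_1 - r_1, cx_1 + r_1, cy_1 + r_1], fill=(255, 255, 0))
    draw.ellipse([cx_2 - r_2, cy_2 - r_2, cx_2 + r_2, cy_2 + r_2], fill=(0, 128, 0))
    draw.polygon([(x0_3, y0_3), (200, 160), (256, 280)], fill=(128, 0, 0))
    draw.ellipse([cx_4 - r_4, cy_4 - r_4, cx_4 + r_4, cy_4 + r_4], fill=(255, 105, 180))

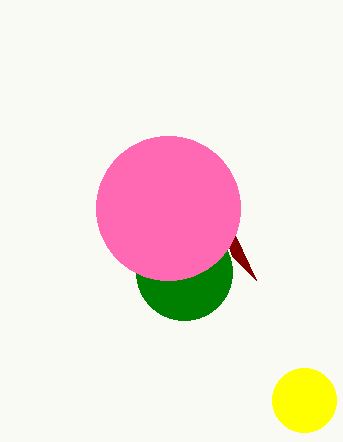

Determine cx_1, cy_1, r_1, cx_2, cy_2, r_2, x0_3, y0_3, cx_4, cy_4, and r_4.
cx_1 = 304
cy_1 = 400
r_1 = 32
cx_2 = 184
cy_2 = 272
r_2 = 48
x0_3 = 232
y0_3 = 256
cx_4 = 168
cy_4 = 208
r_4 = 72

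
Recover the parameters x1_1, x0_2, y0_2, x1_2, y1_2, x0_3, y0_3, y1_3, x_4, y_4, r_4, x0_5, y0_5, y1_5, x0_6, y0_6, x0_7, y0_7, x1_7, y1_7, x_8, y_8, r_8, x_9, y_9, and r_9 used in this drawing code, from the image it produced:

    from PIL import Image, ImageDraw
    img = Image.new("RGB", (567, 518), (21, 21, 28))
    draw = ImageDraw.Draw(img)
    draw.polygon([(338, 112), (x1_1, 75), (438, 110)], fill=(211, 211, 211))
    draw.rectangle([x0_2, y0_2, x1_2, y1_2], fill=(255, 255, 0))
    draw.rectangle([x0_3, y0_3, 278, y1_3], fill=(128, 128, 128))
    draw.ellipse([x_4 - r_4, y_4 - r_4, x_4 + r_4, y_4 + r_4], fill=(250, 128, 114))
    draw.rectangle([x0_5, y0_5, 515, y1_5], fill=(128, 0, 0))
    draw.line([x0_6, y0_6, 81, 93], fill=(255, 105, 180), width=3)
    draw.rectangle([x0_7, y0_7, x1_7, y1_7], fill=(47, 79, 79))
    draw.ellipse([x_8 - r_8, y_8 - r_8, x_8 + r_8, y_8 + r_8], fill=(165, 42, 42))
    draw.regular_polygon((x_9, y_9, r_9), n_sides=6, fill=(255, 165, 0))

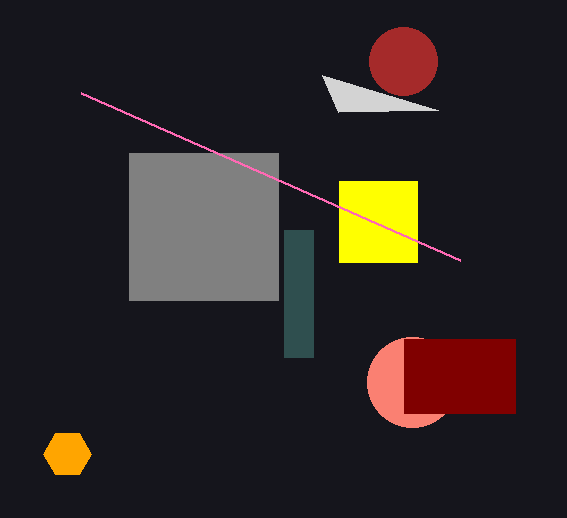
x1_1 = 322; x0_2 = 339; y0_2 = 181; x1_2 = 417; y1_2 = 262; x0_3 = 129; y0_3 = 153; y1_3 = 300; x_4 = 412; y_4 = 382; r_4 = 45; x0_5 = 404; y0_5 = 339; y1_5 = 413; x0_6 = 460; y0_6 = 260; x0_7 = 284; y0_7 = 230; x1_7 = 313; y1_7 = 357; x_8 = 403; y_8 = 61; r_8 = 34; x_9 = 67; y_9 = 454; r_9 = 24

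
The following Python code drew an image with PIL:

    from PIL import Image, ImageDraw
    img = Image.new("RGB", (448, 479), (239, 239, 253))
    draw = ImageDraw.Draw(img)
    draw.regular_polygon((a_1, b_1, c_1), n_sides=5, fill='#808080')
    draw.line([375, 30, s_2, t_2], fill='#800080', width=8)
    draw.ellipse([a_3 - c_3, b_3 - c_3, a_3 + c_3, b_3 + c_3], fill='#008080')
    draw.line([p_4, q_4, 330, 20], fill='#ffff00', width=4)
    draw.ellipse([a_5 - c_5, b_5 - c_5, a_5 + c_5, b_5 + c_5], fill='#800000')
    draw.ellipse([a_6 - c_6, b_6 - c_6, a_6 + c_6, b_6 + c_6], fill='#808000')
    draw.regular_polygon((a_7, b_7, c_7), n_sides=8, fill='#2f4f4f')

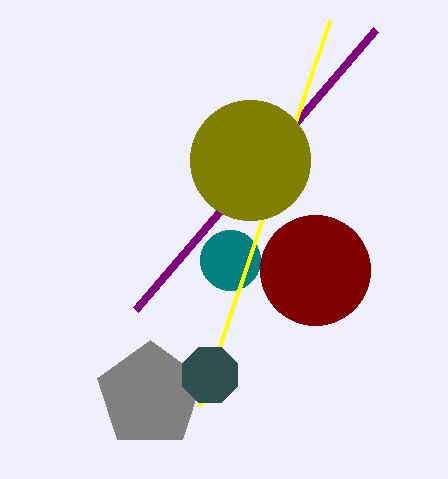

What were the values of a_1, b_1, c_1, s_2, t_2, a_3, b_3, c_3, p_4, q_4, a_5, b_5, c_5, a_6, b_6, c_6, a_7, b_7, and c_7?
a_1 = 150
b_1 = 395
c_1 = 55
s_2 = 135
t_2 = 310
a_3 = 230
b_3 = 260
c_3 = 30
p_4 = 200
q_4 = 405
a_5 = 315
b_5 = 270
c_5 = 55
a_6 = 250
b_6 = 160
c_6 = 60
a_7 = 210
b_7 = 375
c_7 = 30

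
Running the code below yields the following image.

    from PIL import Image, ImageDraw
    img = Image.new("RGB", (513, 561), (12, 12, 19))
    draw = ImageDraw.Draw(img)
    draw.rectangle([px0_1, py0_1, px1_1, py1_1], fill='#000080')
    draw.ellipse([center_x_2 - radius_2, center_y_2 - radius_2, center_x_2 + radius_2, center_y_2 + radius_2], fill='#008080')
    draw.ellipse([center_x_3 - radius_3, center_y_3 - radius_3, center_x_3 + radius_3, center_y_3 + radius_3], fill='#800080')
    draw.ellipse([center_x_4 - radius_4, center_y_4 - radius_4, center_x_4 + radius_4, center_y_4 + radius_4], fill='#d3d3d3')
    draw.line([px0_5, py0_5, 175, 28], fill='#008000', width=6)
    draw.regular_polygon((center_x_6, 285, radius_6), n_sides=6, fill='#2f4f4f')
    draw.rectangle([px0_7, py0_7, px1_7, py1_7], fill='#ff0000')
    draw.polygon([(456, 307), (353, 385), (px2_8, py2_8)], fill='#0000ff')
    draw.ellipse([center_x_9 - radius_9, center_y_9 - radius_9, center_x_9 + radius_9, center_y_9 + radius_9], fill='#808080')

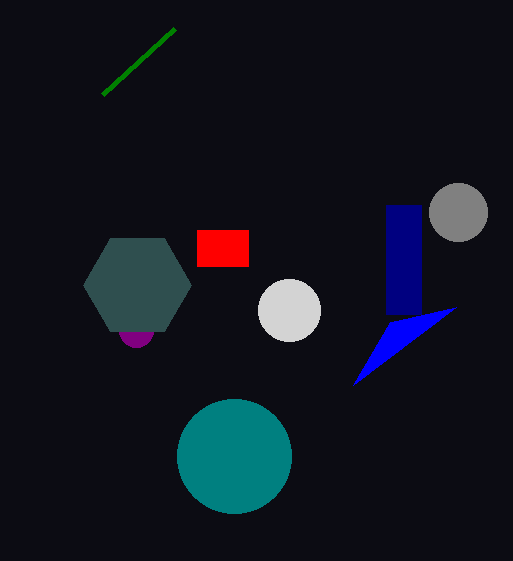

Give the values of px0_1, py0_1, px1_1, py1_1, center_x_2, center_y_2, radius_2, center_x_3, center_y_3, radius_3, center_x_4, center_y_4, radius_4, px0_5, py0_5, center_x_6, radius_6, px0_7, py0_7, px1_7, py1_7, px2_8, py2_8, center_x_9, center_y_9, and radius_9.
px0_1 = 386, py0_1 = 205, px1_1 = 421, py1_1 = 314, center_x_2 = 234, center_y_2 = 456, radius_2 = 57, center_x_3 = 136, center_y_3 = 330, radius_3 = 17, center_x_4 = 289, center_y_4 = 310, radius_4 = 31, px0_5 = 103, py0_5 = 94, center_x_6 = 137, radius_6 = 54, px0_7 = 197, py0_7 = 230, px1_7 = 248, py1_7 = 266, px2_8 = 390, py2_8 = 322, center_x_9 = 458, center_y_9 = 212, radius_9 = 29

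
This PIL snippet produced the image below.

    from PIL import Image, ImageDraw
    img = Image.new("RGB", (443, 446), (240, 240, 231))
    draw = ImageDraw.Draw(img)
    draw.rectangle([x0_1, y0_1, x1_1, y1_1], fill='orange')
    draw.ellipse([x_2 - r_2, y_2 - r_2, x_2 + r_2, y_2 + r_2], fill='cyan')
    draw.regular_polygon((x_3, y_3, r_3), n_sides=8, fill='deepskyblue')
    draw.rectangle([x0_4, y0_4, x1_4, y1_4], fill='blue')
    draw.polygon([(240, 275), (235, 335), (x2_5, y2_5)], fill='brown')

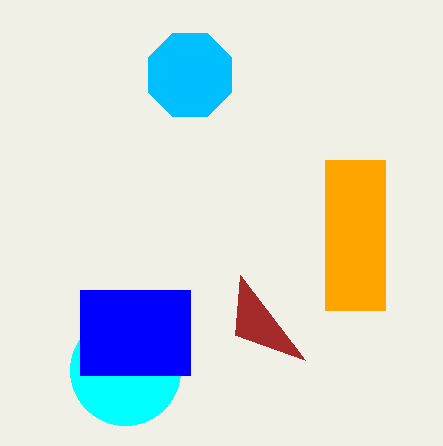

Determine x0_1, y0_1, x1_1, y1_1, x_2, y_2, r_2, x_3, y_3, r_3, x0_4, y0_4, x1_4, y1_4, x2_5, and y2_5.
x0_1 = 325, y0_1 = 160, x1_1 = 385, y1_1 = 310, x_2 = 125, y_2 = 370, r_2 = 55, x_3 = 190, y_3 = 75, r_3 = 45, x0_4 = 80, y0_4 = 290, x1_4 = 190, y1_4 = 375, x2_5 = 305, y2_5 = 360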